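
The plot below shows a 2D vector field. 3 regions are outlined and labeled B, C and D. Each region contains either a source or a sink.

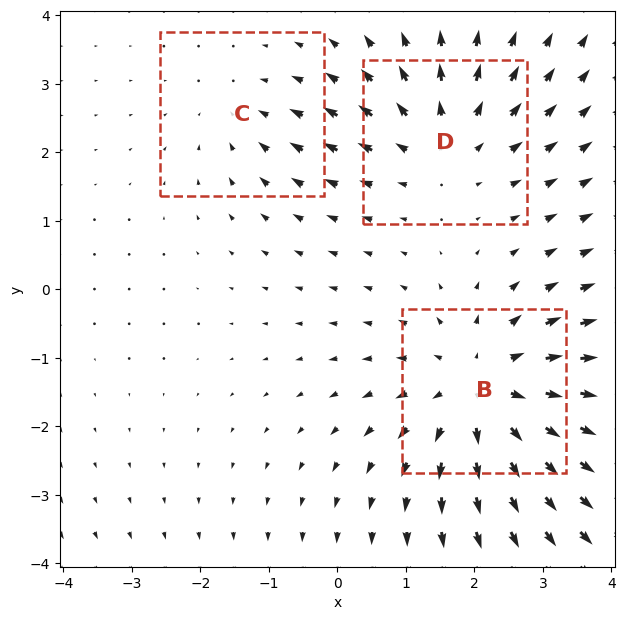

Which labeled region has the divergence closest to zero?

Divergence at each region's feature centre — B: about +4, C: about -2, D: about +3. Region C is closest to zero.

C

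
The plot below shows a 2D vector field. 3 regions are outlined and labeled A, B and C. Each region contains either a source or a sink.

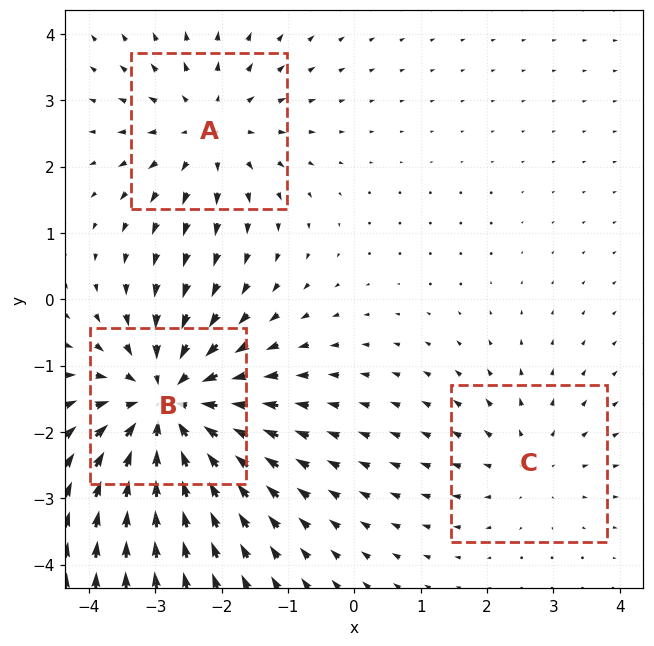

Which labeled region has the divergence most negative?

Divergence at each region's feature centre — A: about +3, B: about -5, C: about +2. Region B is most negative.

B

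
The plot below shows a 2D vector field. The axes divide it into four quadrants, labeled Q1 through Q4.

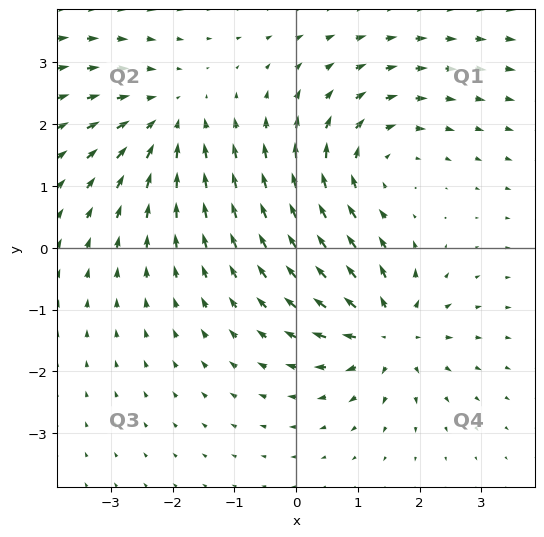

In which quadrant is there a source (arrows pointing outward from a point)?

The source sits at approximately (1.5, -1.4), which lies in quadrant Q4. The divergence there is about +5, positive as expected for a source.

Q4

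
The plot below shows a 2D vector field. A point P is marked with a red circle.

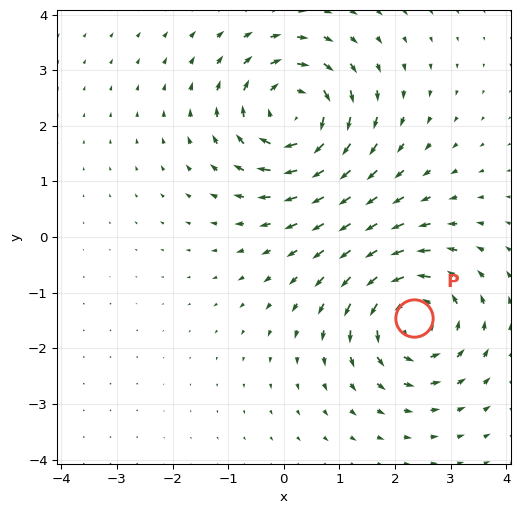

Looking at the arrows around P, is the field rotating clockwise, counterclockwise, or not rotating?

counterclockwise

Near P at (2.3, -1.5) the arrows circulate counterclockwise. The curl (z-component) there is about +5; positive curl means counterclockwise rotation.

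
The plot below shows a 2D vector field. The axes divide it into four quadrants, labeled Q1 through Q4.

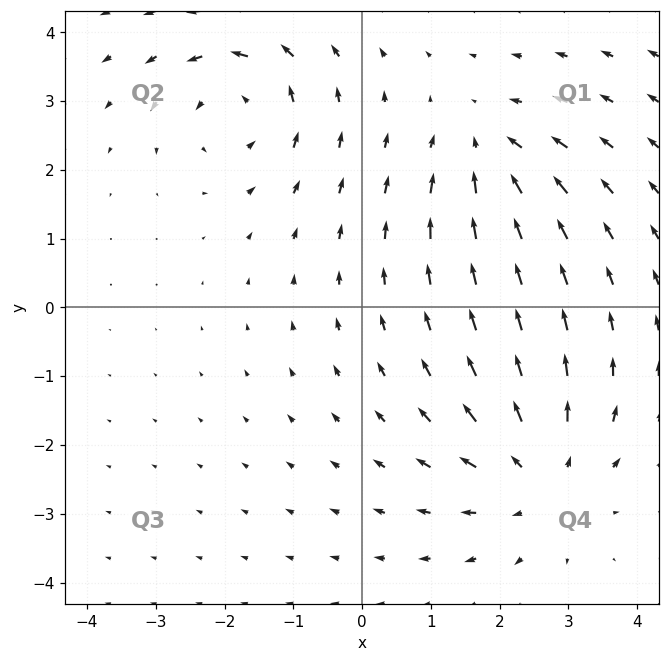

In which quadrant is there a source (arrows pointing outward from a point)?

The source sits at approximately (2.6, -2.5), which lies in quadrant Q4. The divergence there is about +4, positive as expected for a source.

Q4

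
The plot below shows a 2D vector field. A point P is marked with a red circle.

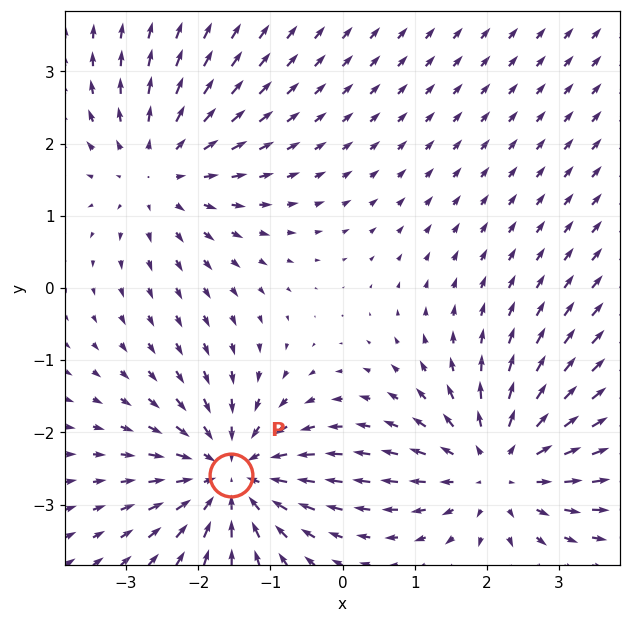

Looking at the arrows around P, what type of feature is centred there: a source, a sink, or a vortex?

sink

At P (-1.5, -2.6) the arrows converge inward. Divergence about -5, curl ≈0 — negative divergence with near-zero curl is a sink.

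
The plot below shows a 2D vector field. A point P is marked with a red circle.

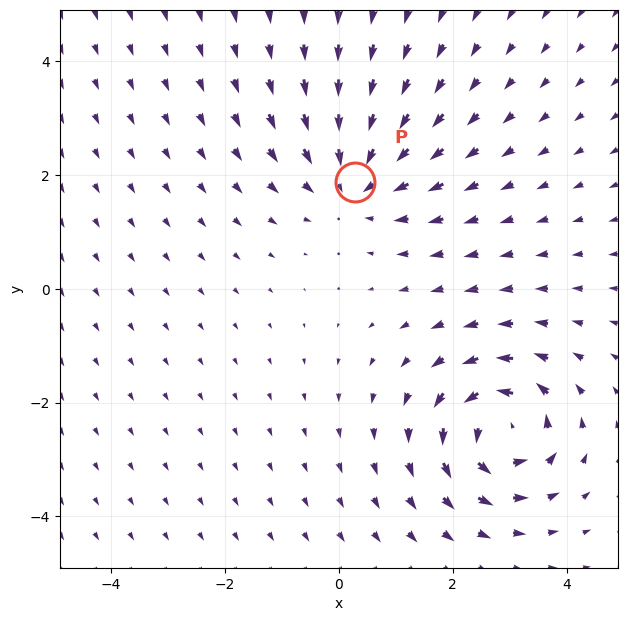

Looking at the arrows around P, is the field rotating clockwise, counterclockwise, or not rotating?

not rotating

Near P at (0.3, 1.9) the arrows show no circulation. The curl there is ≈0.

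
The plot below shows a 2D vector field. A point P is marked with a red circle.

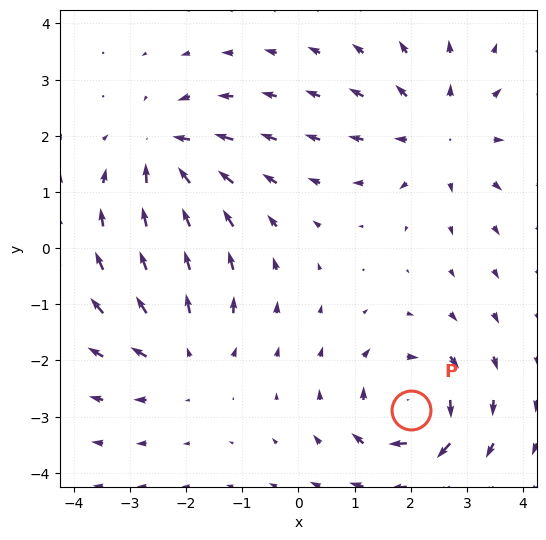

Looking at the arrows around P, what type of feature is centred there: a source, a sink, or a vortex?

vortex

At P (2.0, -2.9) the arrows circulate clockwise. Divergence ≈0, curl about -7 — near-zero divergence with nonzero curl is a vortex.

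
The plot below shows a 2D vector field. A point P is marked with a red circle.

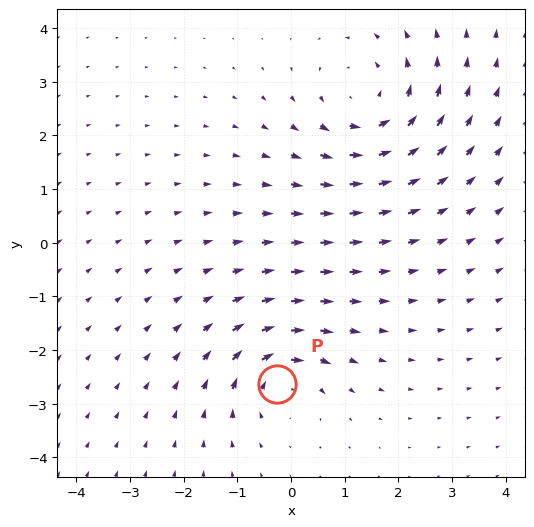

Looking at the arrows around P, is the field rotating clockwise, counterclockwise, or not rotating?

Near P at (-0.3, -2.6) the arrows circulate clockwise. The curl (z-component) there is about -4; negative curl means clockwise rotation.

clockwise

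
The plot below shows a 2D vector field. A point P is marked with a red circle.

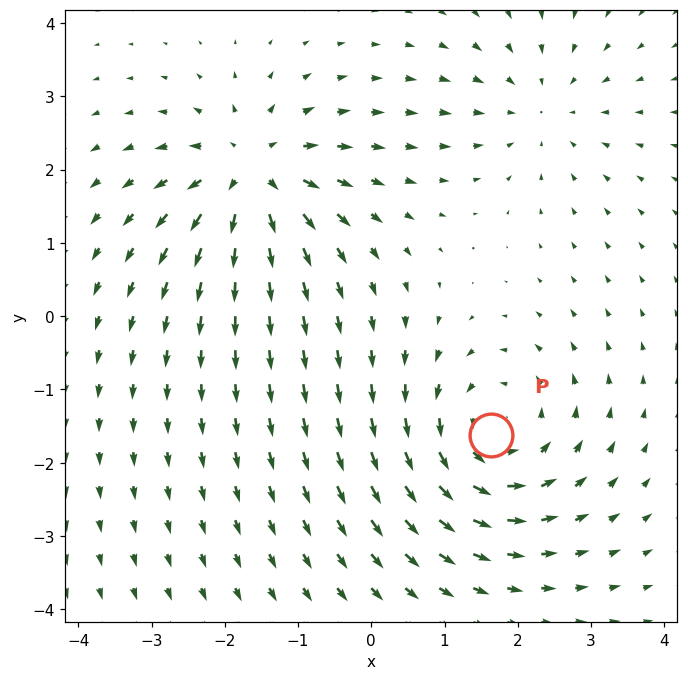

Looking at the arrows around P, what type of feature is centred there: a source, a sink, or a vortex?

At P (1.6, -1.6) the arrows circulate counterclockwise. Divergence ≈0, curl about +5 — near-zero divergence with nonzero curl is a vortex.

vortex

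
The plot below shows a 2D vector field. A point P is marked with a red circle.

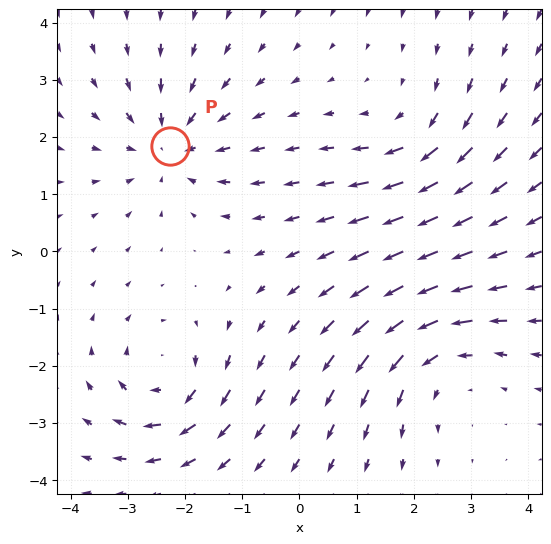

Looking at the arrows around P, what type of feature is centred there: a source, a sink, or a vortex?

At P (-2.3, 1.8) the arrows converge inward. Divergence about -4, curl ≈0 — negative divergence with near-zero curl is a sink.

sink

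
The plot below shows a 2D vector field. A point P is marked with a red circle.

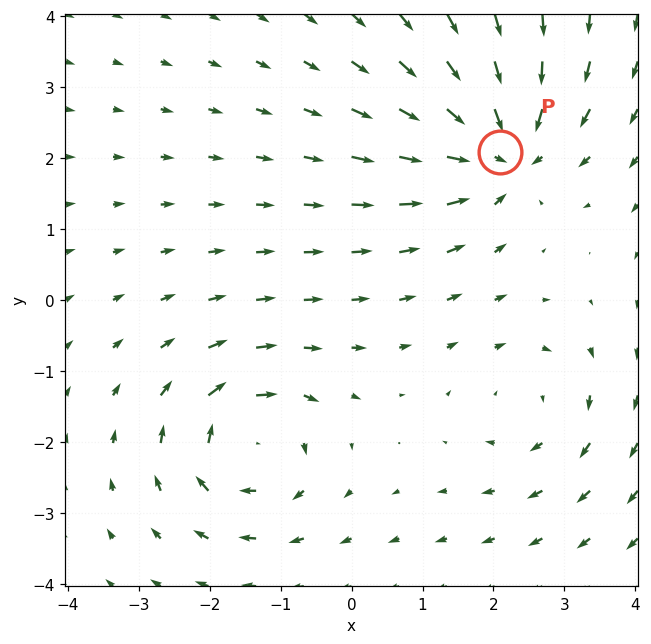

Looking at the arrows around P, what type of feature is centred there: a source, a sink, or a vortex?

At P (2.1, 2.1) the arrows converge inward. Divergence about -5, curl ≈0 — negative divergence with near-zero curl is a sink.

sink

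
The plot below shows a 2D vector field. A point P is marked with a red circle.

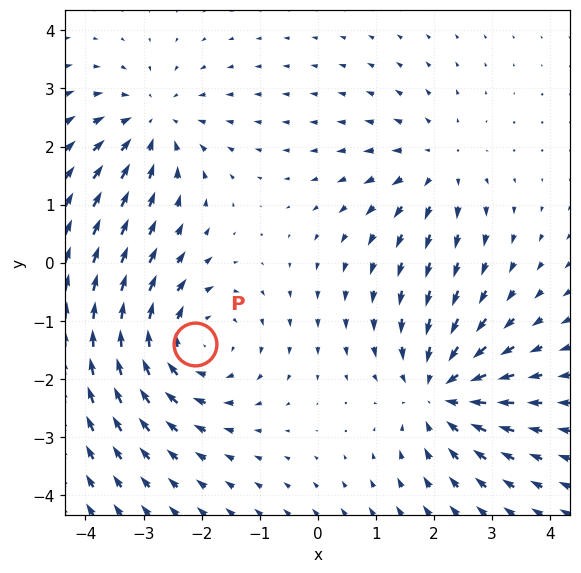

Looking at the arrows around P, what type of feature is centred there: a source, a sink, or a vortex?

At P (-2.1, -1.4) the arrows circulate clockwise. Divergence ≈0, curl about -4 — near-zero divergence with nonzero curl is a vortex.

vortex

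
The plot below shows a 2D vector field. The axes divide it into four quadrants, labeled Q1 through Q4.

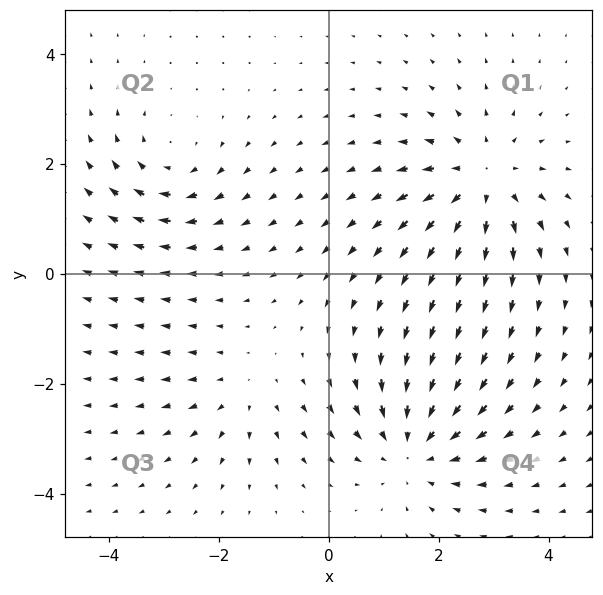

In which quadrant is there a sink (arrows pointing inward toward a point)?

Q4

The sink sits at approximately (1.6, -3.2), which lies in quadrant Q4. The divergence there is about -4, negative as expected for a sink.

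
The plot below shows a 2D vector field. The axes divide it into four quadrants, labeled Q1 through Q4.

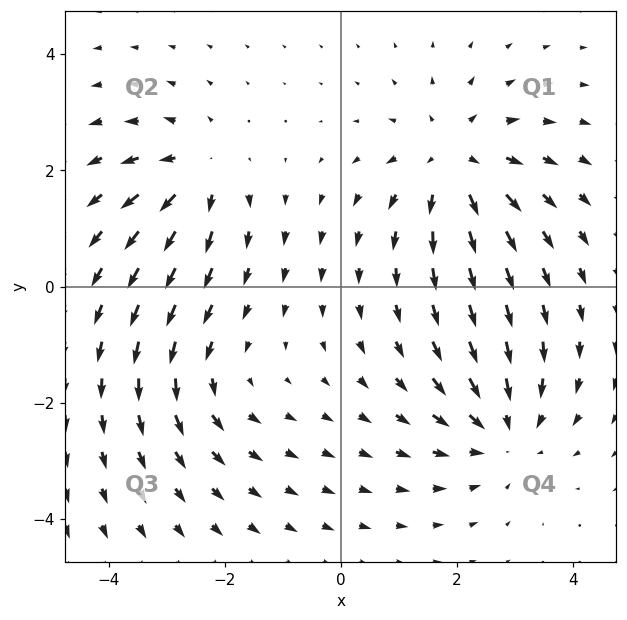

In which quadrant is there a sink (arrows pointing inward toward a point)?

Q4

The sink sits at approximately (2.8, -2.5), which lies in quadrant Q4. The divergence there is about -3, negative as expected for a sink.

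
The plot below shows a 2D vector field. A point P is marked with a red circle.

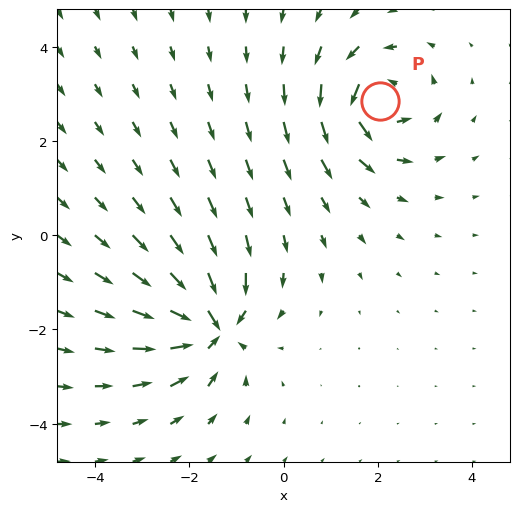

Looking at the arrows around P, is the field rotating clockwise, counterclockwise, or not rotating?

Near P at (2.0, 2.9) the arrows circulate counterclockwise. The curl (z-component) there is about +5; positive curl means counterclockwise rotation.

counterclockwise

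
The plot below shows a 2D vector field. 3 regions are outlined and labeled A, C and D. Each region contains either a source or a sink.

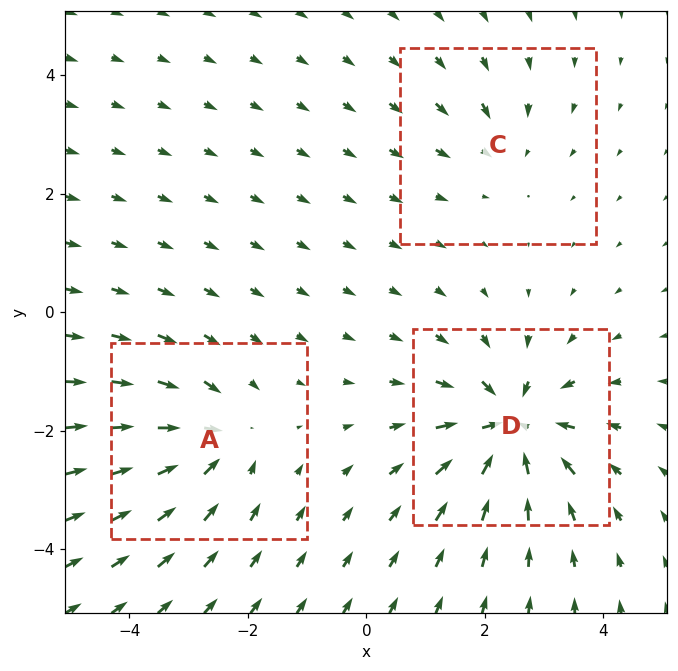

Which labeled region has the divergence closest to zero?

Divergence at each region's feature centre — A: about -4, C: about -2, D: about -6. Region C is closest to zero.

C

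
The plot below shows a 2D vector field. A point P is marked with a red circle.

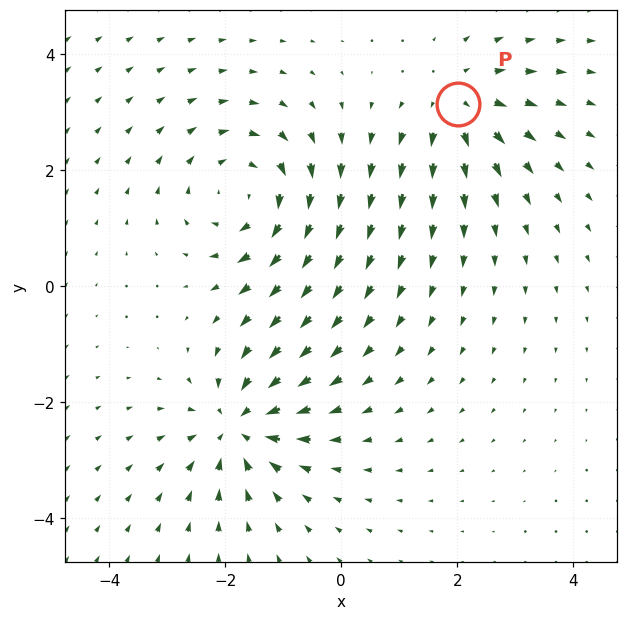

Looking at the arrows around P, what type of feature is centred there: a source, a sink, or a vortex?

At P (2.0, 3.1) the arrows spread outward. Divergence about +3, curl ≈0 — positive divergence with near-zero curl is a source.

source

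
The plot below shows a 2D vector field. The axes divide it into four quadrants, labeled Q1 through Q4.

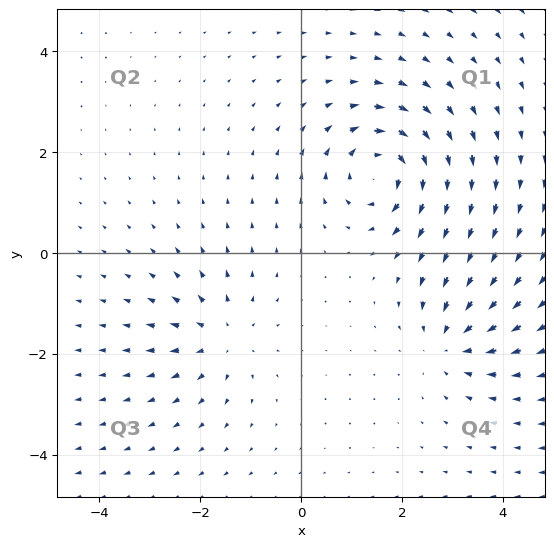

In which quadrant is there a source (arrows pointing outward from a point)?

The source sits at approximately (-1.6, -1.7), which lies in quadrant Q3. The divergence there is about +3, positive as expected for a source.

Q3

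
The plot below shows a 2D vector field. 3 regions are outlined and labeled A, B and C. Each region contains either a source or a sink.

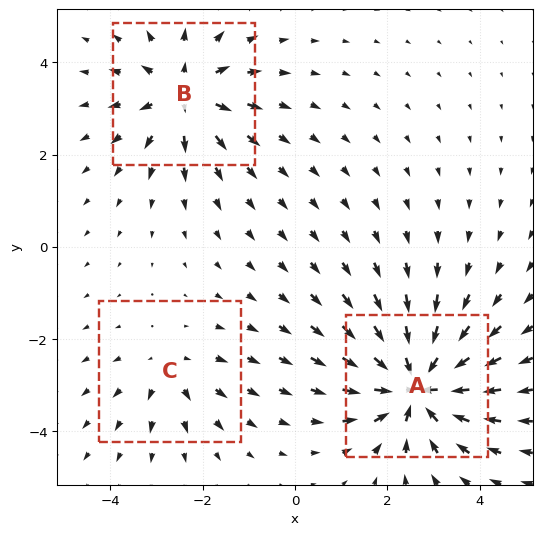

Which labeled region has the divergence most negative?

A

Divergence at each region's feature centre — A: about -5, B: about +4, C: about +2. Region A is most negative.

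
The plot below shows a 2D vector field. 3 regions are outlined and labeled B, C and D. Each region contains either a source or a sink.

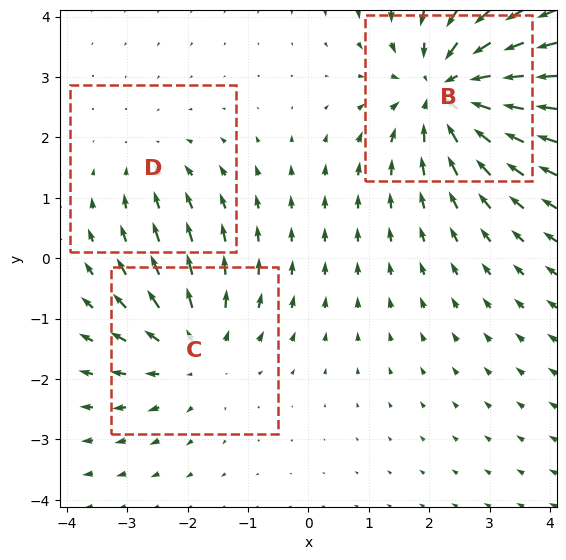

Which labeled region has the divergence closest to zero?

D

Divergence at each region's feature centre — B: about -4, C: about +3, D: about -2. Region D is closest to zero.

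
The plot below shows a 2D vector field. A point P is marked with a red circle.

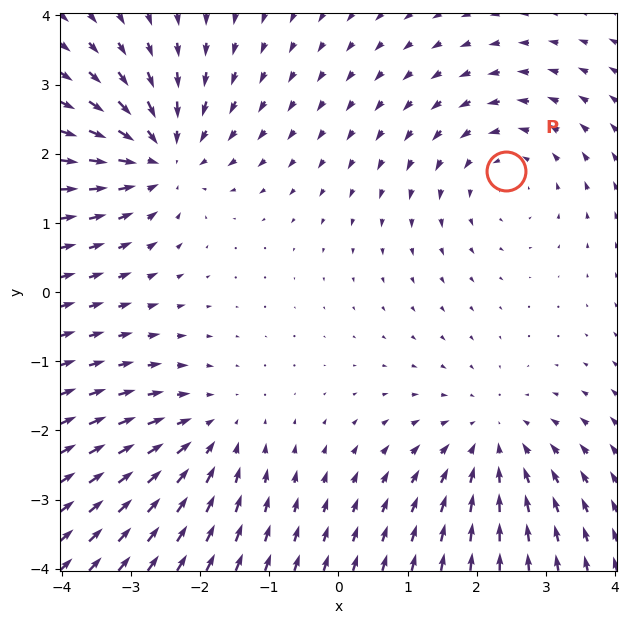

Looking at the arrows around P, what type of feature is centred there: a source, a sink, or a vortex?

vortex

At P (2.4, 1.7) the arrows circulate counterclockwise. Divergence ≈0, curl about +3 — near-zero divergence with nonzero curl is a vortex.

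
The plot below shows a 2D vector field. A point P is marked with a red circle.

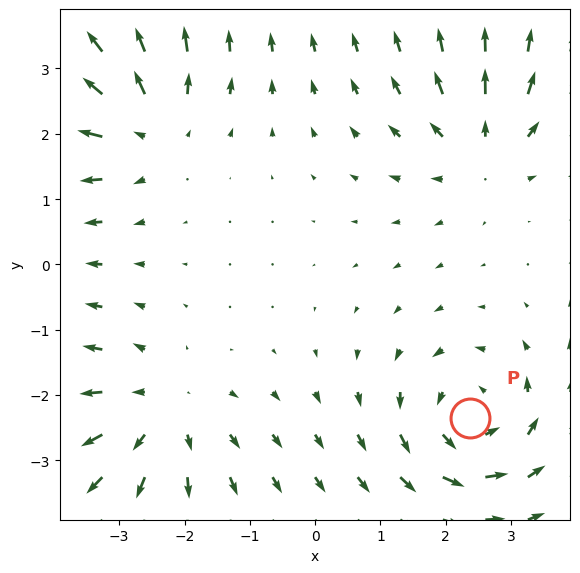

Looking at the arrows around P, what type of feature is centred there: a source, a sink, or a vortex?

vortex

At P (2.4, -2.4) the arrows circulate counterclockwise. Divergence ≈0, curl about +6 — near-zero divergence with nonzero curl is a vortex.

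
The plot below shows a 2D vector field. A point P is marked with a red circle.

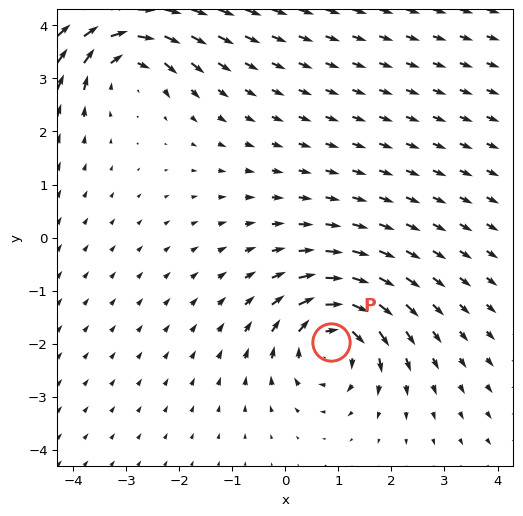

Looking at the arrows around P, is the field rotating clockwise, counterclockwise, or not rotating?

Near P at (0.9, -2.0) the arrows circulate clockwise. The curl (z-component) there is about -4; negative curl means clockwise rotation.

clockwise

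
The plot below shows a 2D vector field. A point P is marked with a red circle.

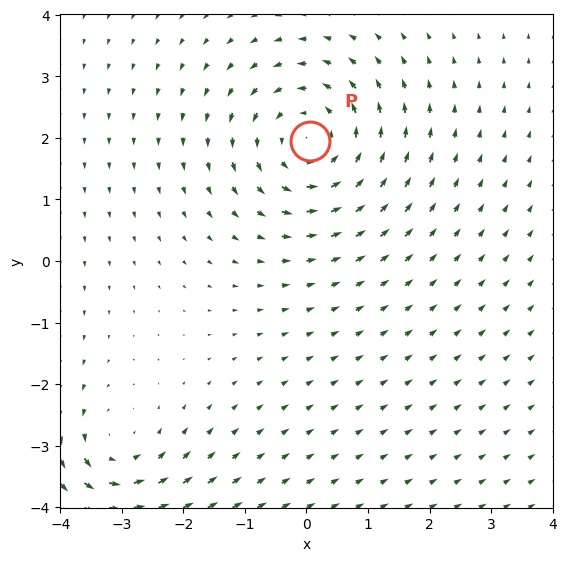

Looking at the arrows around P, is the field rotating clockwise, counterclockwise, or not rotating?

counterclockwise

Near P at (0.1, 2.0) the arrows circulate counterclockwise. The curl (z-component) there is about +3; positive curl means counterclockwise rotation.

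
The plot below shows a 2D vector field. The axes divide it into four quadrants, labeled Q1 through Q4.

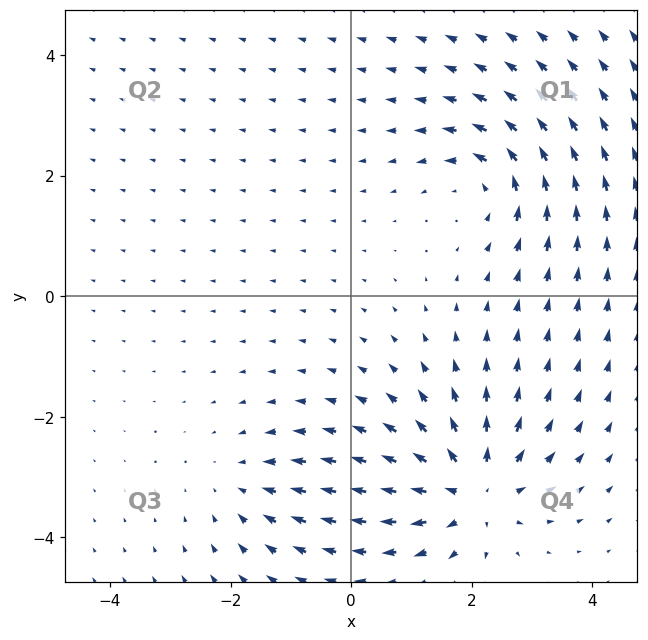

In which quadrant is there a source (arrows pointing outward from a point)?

The source sits at approximately (2.0, -3.2), which lies in quadrant Q4. The divergence there is about +5, positive as expected for a source.

Q4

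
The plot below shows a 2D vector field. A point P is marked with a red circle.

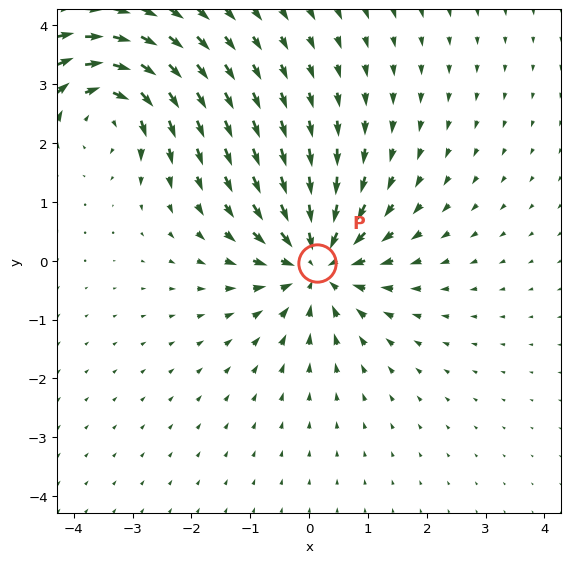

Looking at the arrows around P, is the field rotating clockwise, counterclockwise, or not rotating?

Near P at (0.1, -0.0) the arrows show no circulation. The curl there is ≈0.

not rotating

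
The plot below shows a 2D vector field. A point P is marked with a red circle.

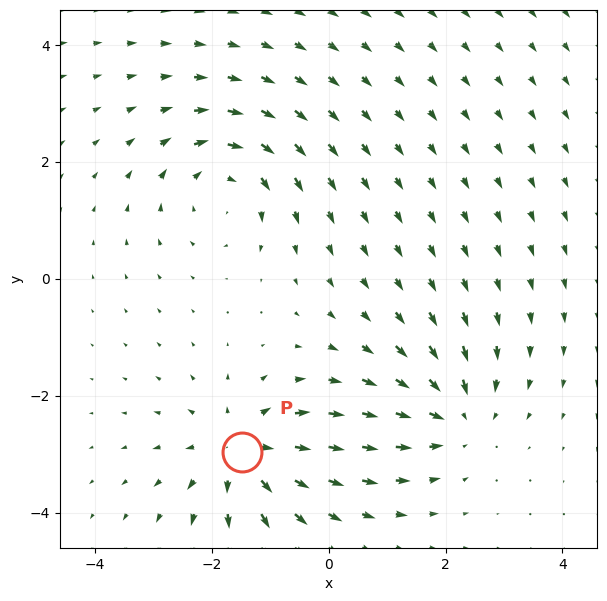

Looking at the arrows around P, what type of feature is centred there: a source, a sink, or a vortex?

source

At P (-1.5, -3.0) the arrows spread outward. Divergence about +5, curl ≈0 — positive divergence with near-zero curl is a source.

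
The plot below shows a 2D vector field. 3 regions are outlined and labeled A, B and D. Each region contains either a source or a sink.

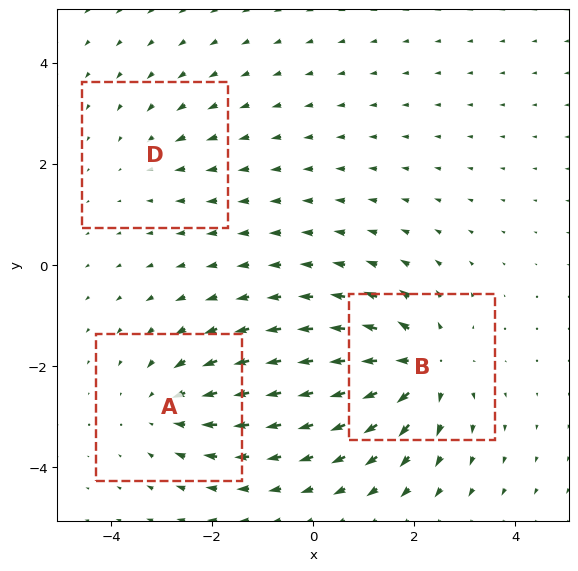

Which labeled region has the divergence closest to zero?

Divergence at each region's feature centre — A: about -3, B: about +5, D: about -2. Region D is closest to zero.

D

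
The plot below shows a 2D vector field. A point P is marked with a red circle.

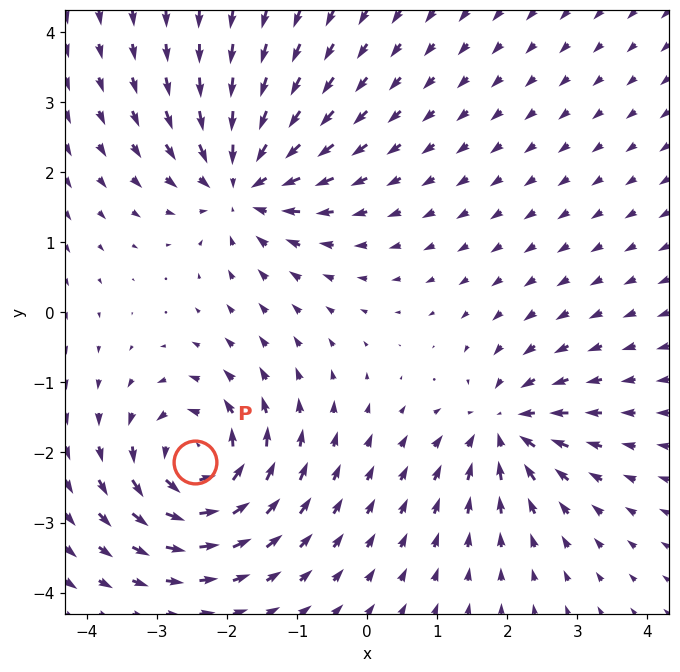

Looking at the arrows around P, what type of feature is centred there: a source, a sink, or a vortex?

At P (-2.5, -2.1) the arrows circulate counterclockwise. Divergence ≈0, curl about +7 — near-zero divergence with nonzero curl is a vortex.

vortex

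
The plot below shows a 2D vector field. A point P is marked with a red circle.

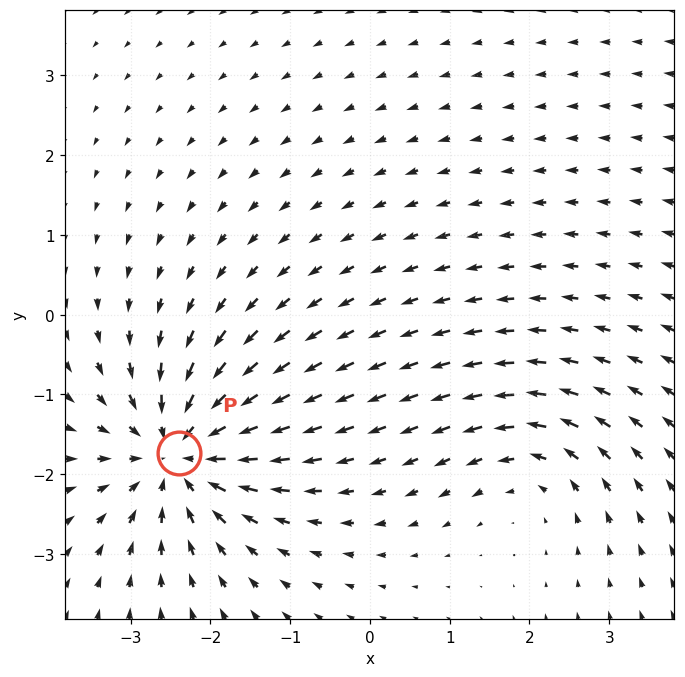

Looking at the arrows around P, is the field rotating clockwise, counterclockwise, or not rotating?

Near P at (-2.4, -1.7) the arrows show no circulation. The curl there is ≈0.

not rotating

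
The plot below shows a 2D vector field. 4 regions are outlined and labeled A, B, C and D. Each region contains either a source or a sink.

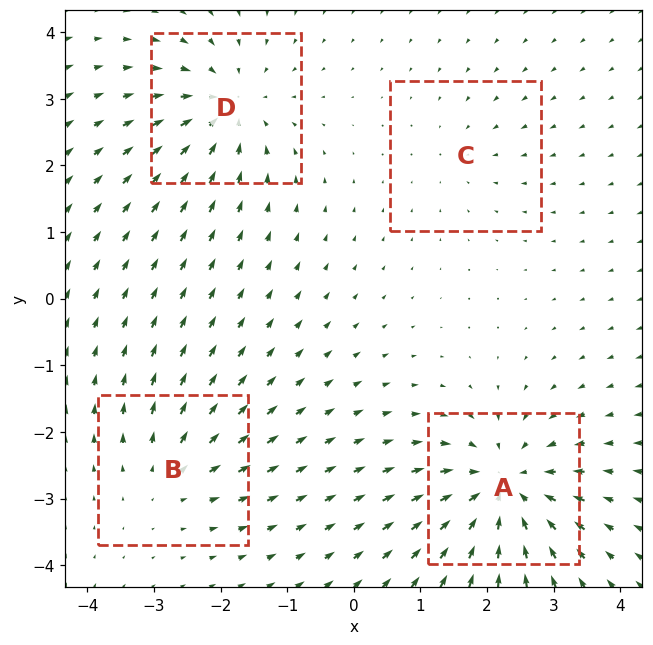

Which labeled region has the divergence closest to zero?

C

Divergence at each region's feature centre — A: about -7, B: about +4, C: about -2, D: about -5. Region C is closest to zero.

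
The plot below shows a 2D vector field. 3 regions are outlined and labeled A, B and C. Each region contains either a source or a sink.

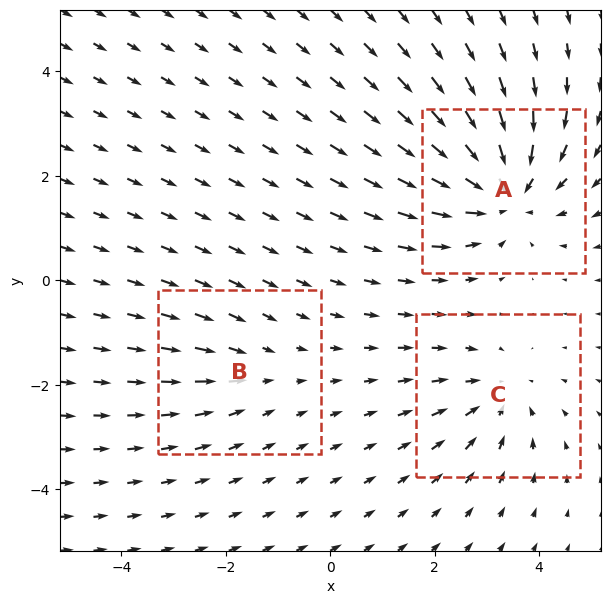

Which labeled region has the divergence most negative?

Divergence at each region's feature centre — A: about -5, B: about -2, C: about -3. Region A is most negative.

A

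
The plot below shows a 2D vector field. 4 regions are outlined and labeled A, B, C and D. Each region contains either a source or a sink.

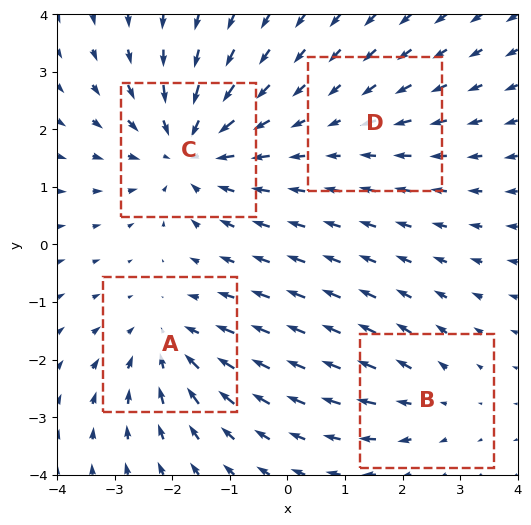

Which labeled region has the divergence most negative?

Divergence at each region's feature centre — A: about -4, B: about +3, C: about -6, D: about -2. Region C is most negative.

C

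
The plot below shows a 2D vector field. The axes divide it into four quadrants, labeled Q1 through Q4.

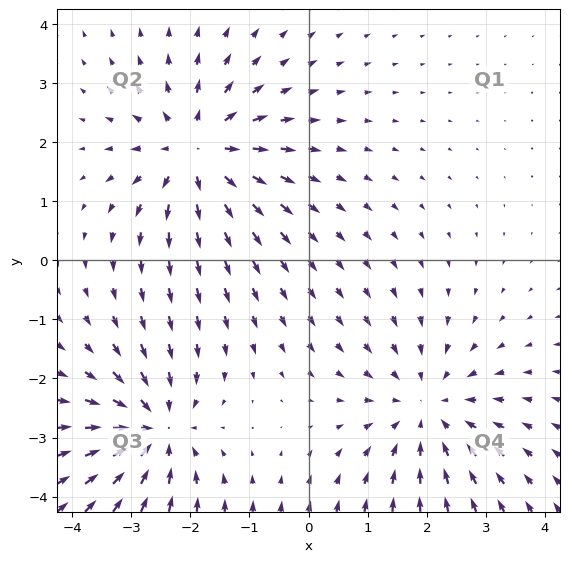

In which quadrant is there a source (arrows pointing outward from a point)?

Q2

The source sits at approximately (-1.9, 1.8), which lies in quadrant Q2. The divergence there is about +5, positive as expected for a source.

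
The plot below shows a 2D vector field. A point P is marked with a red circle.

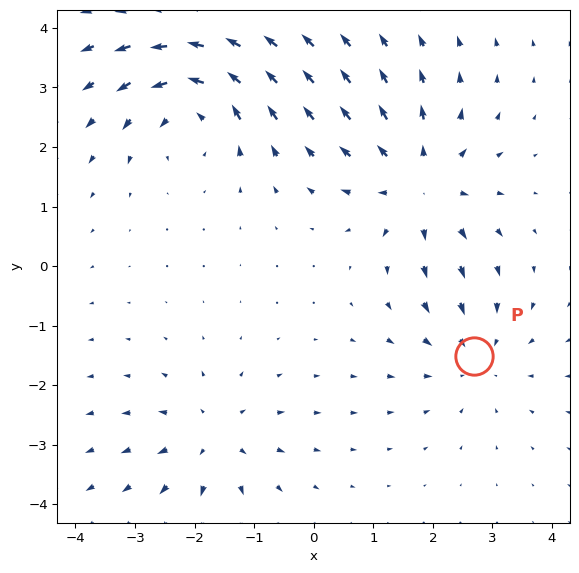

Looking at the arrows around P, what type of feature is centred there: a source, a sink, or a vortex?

sink

At P (2.7, -1.5) the arrows converge inward. Divergence about -3, curl ≈0 — negative divergence with near-zero curl is a sink.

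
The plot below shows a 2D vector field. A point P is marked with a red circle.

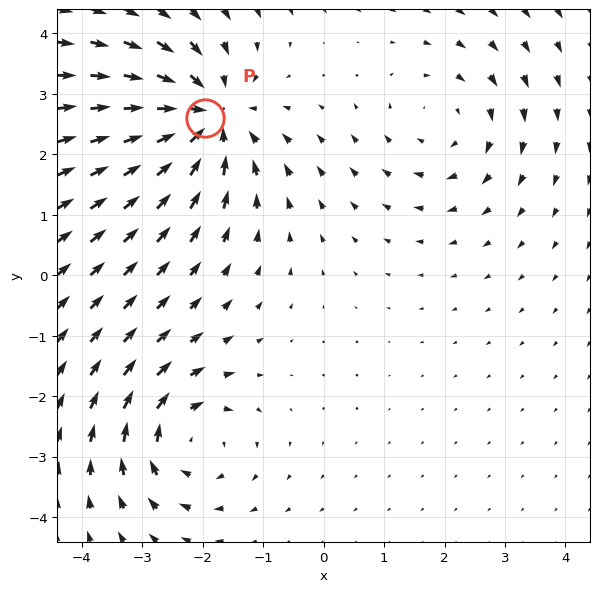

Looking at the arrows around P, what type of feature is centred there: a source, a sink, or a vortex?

At P (-2.0, 2.6) the arrows converge inward. Divergence about -4, curl ≈0 — negative divergence with near-zero curl is a sink.

sink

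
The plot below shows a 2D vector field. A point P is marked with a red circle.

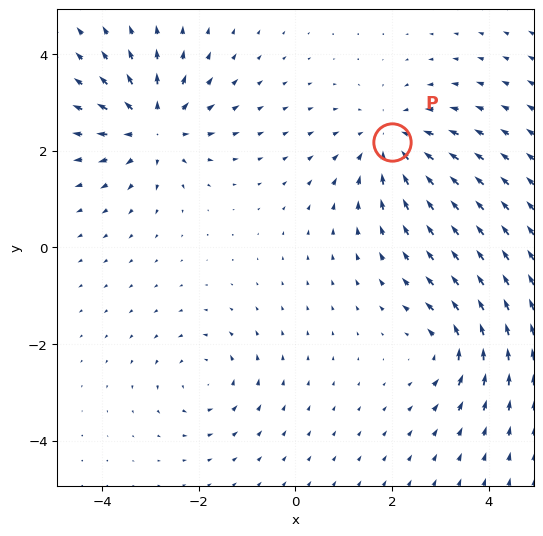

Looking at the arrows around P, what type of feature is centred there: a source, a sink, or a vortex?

sink

At P (2.0, 2.2) the arrows converge inward. Divergence about -4, curl ≈0 — negative divergence with near-zero curl is a sink.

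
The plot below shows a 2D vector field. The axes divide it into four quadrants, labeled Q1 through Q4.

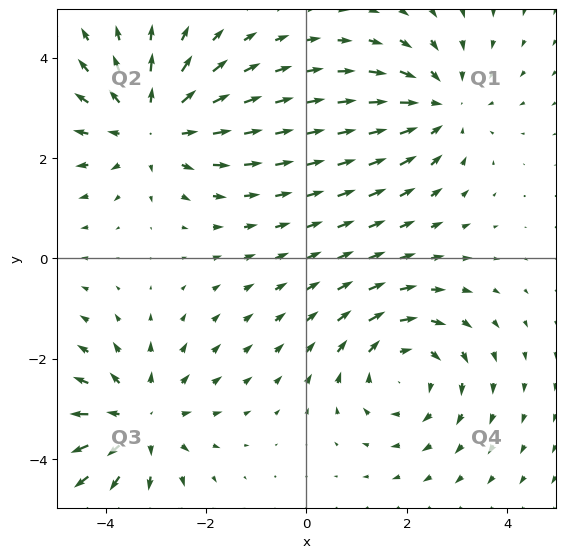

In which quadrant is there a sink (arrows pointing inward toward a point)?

Q1

The sink sits at approximately (2.7, 3.0), which lies in quadrant Q1. The divergence there is about -3, negative as expected for a sink.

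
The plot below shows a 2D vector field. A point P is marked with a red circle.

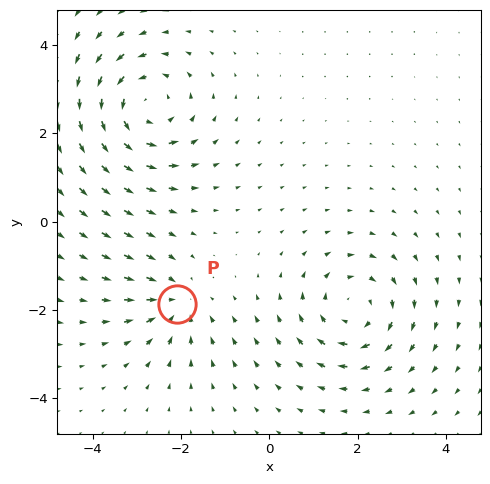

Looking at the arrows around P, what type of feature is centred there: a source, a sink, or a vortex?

sink

At P (-2.1, -1.9) the arrows converge inward. Divergence about -3, curl ≈0 — negative divergence with near-zero curl is a sink.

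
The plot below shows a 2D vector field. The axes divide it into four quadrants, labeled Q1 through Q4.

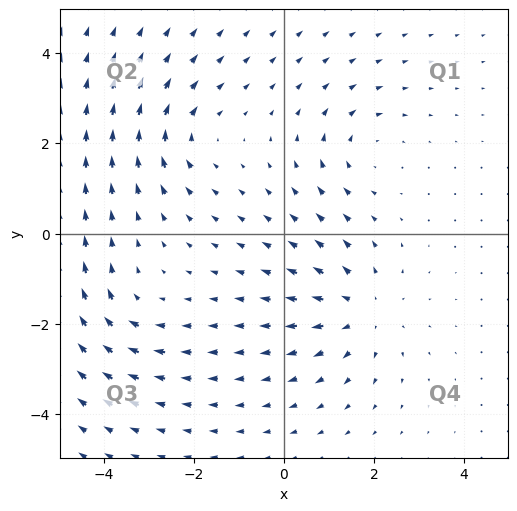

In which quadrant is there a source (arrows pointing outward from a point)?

Q4

The source sits at approximately (1.7, -1.7), which lies in quadrant Q4. The divergence there is about +4, positive as expected for a source.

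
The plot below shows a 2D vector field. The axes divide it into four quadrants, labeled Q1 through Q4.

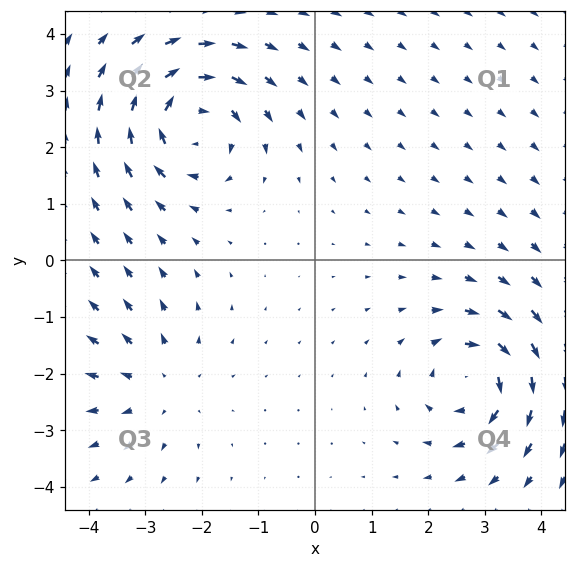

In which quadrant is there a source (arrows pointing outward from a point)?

The source sits at approximately (-2.8, -2.2), which lies in quadrant Q3. The divergence there is about +3, positive as expected for a source.

Q3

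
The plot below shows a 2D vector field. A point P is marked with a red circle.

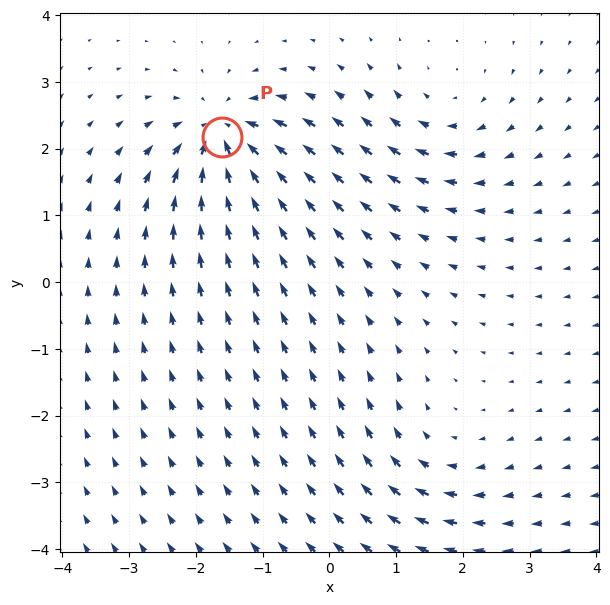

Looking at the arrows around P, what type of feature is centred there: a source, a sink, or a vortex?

sink

At P (-1.6, 2.2) the arrows converge inward. Divergence about -7, curl ≈0 — negative divergence with near-zero curl is a sink.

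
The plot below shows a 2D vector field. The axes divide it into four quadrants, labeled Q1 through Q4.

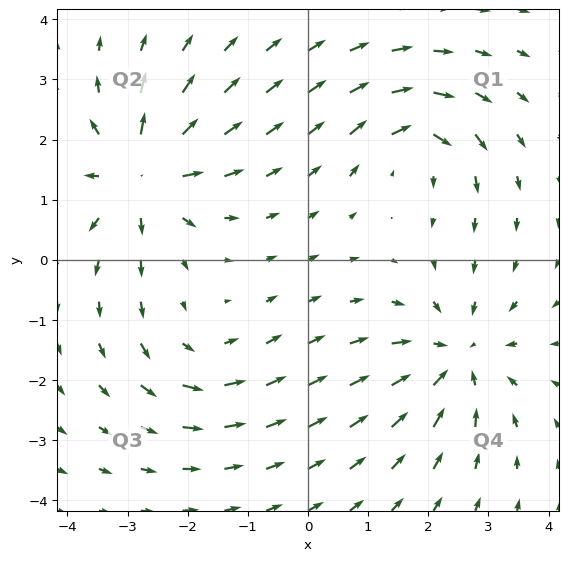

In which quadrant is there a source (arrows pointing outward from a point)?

The source sits at approximately (-2.8, 1.4), which lies in quadrant Q2. The divergence there is about +6, positive as expected for a source.

Q2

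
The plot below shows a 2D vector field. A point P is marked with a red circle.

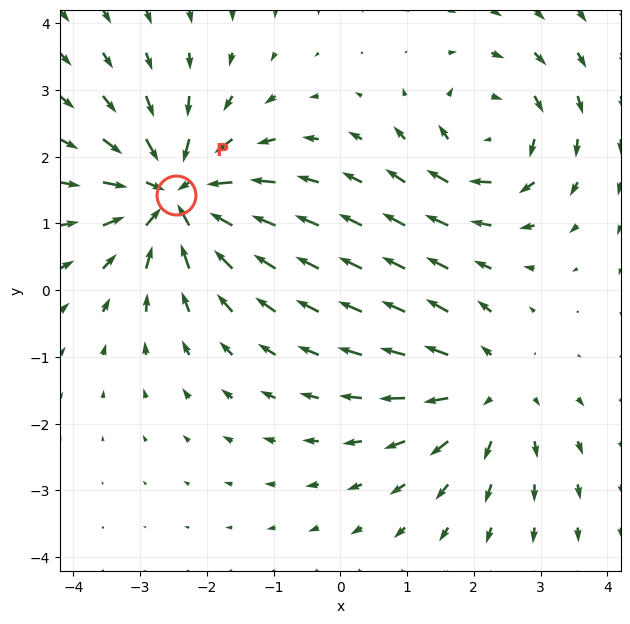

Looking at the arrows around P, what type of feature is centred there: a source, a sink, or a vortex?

At P (-2.5, 1.4) the arrows converge inward. Divergence about -5, curl ≈0 — negative divergence with near-zero curl is a sink.

sink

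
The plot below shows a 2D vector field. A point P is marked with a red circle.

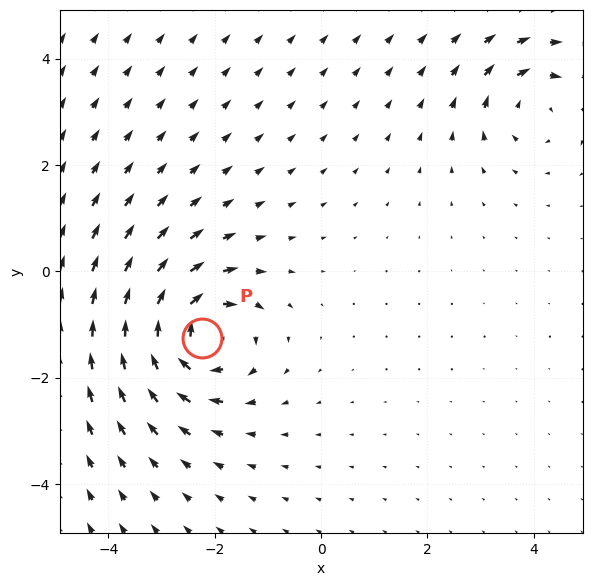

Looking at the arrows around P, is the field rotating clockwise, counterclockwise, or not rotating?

clockwise

Near P at (-2.2, -1.3) the arrows circulate clockwise. The curl (z-component) there is about -6; negative curl means clockwise rotation.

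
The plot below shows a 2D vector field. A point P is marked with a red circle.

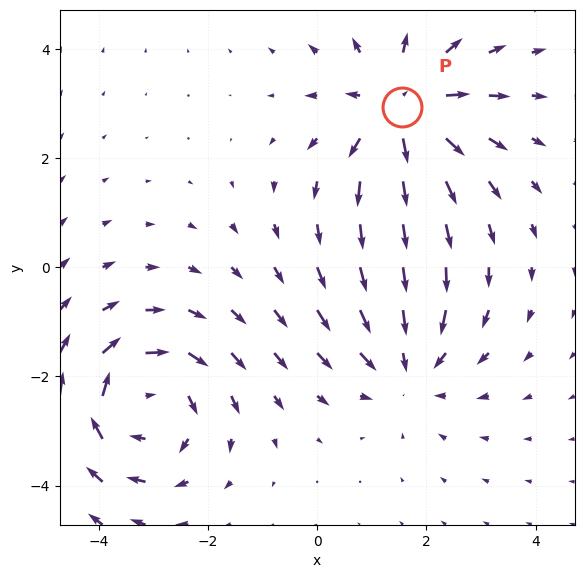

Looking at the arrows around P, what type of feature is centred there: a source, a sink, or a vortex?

source

At P (1.6, 2.9) the arrows spread outward. Divergence about +4, curl ≈0 — positive divergence with near-zero curl is a source.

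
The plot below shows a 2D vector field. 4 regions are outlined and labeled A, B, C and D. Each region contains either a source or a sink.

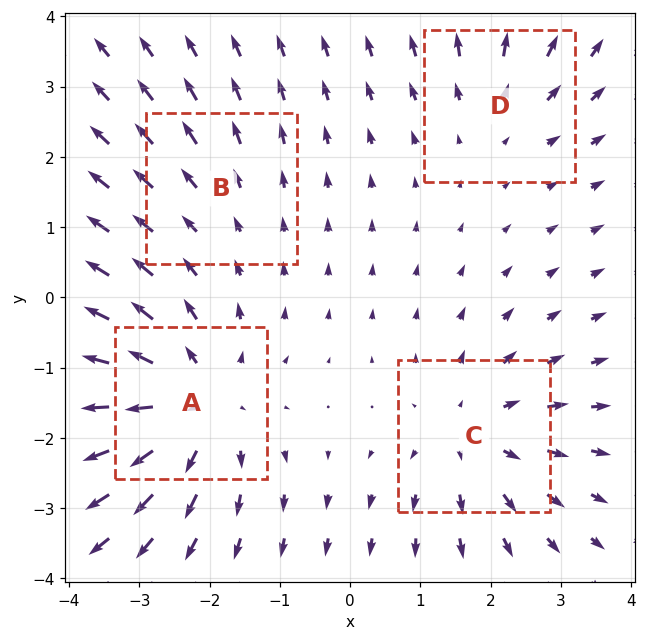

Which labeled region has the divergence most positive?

Divergence at each region's feature centre — A: about +6, B: about +2, C: about +5, D: about +3. Region A is most positive.

A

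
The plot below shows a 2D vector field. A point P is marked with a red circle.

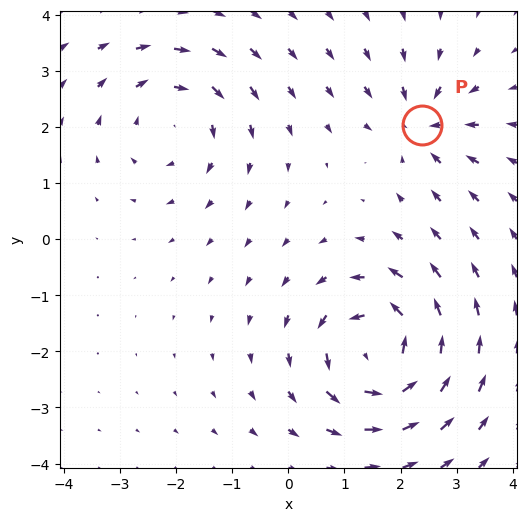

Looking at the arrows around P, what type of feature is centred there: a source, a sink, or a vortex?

sink

At P (2.4, 2.0) the arrows converge inward. Divergence about -4, curl ≈0 — negative divergence with near-zero curl is a sink.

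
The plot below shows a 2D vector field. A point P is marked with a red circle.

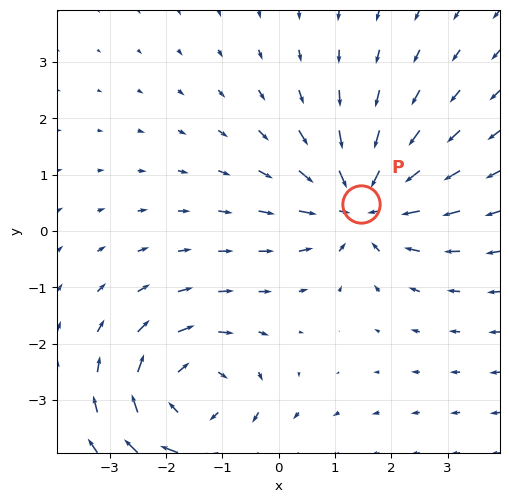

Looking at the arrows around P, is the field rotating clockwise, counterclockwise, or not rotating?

not rotating

Near P at (1.5, 0.5) the arrows show no circulation. The curl there is ≈0.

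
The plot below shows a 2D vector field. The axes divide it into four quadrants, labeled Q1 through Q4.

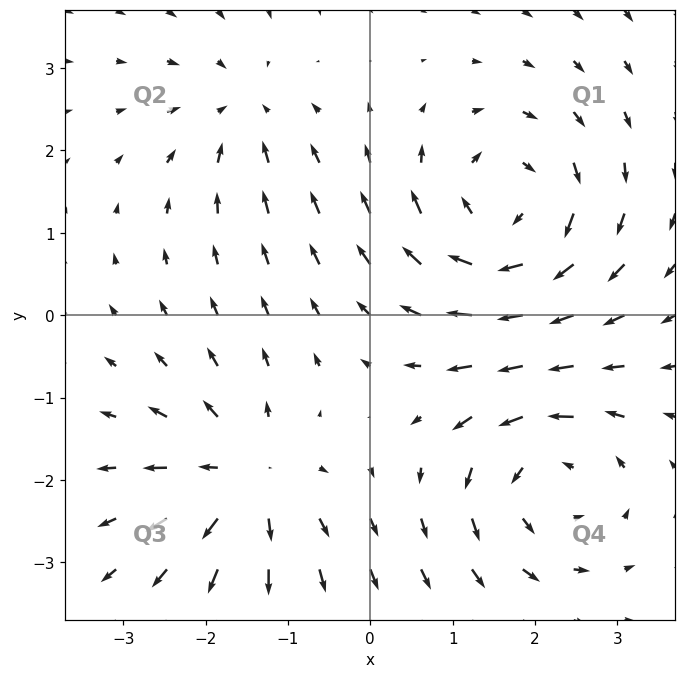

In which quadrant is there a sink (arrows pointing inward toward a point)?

Q2

The sink sits at approximately (-1.6, 2.5), which lies in quadrant Q2. The divergence there is about -4, negative as expected for a sink.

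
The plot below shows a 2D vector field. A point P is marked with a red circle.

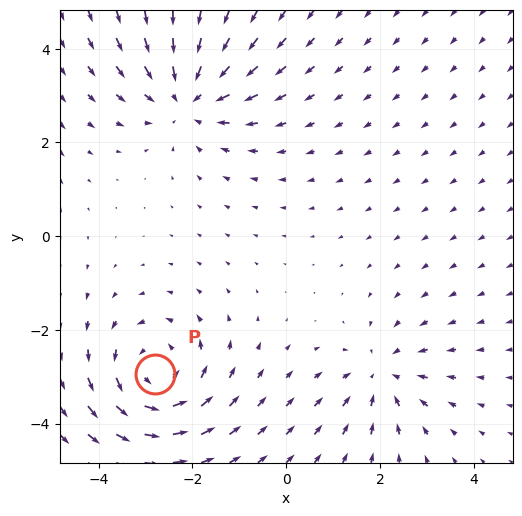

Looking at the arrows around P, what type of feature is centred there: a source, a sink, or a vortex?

At P (-2.8, -2.9) the arrows circulate counterclockwise. Divergence ≈0, curl about +4 — near-zero divergence with nonzero curl is a vortex.

vortex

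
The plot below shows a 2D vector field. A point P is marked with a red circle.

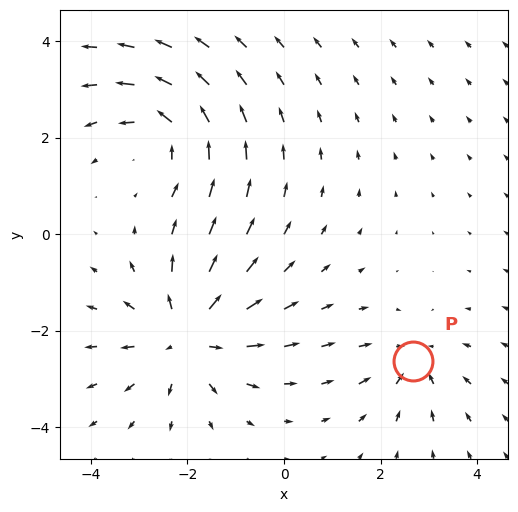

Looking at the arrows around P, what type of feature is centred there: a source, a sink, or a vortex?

At P (2.7, -2.6) the arrows converge inward. Divergence about -3, curl ≈0 — negative divergence with near-zero curl is a sink.

sink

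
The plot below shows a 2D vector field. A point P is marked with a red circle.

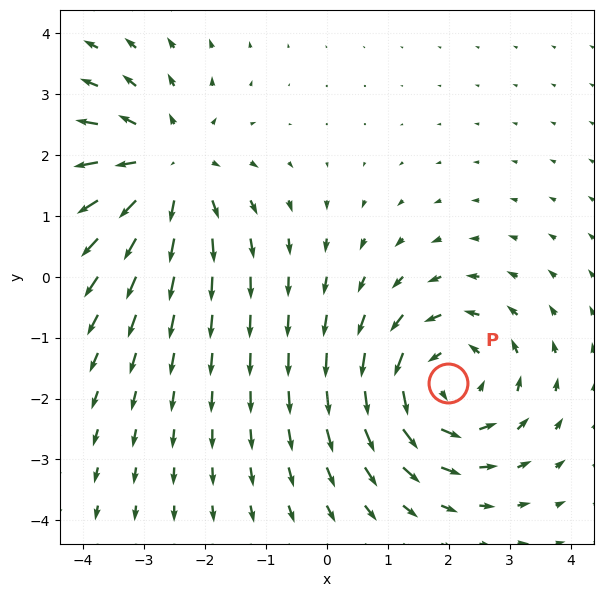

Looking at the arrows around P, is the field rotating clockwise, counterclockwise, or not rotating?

Near P at (2.0, -1.8) the arrows circulate counterclockwise. The curl (z-component) there is about +4; positive curl means counterclockwise rotation.

counterclockwise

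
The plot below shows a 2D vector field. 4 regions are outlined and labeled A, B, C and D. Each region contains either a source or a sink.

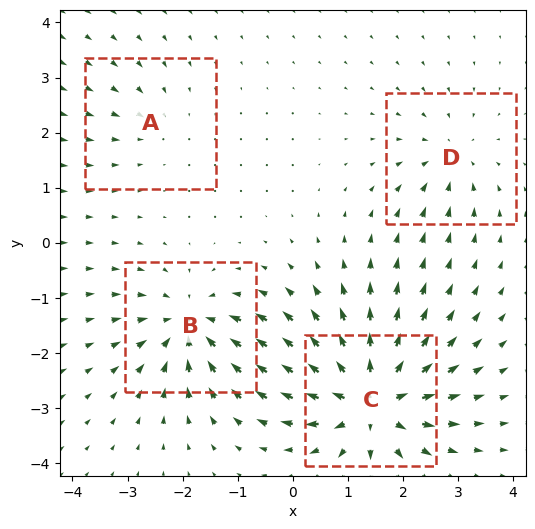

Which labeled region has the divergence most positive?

C

Divergence at each region's feature centre — A: about -2, B: about -6, C: about +8, D: about -4. Region C is most positive.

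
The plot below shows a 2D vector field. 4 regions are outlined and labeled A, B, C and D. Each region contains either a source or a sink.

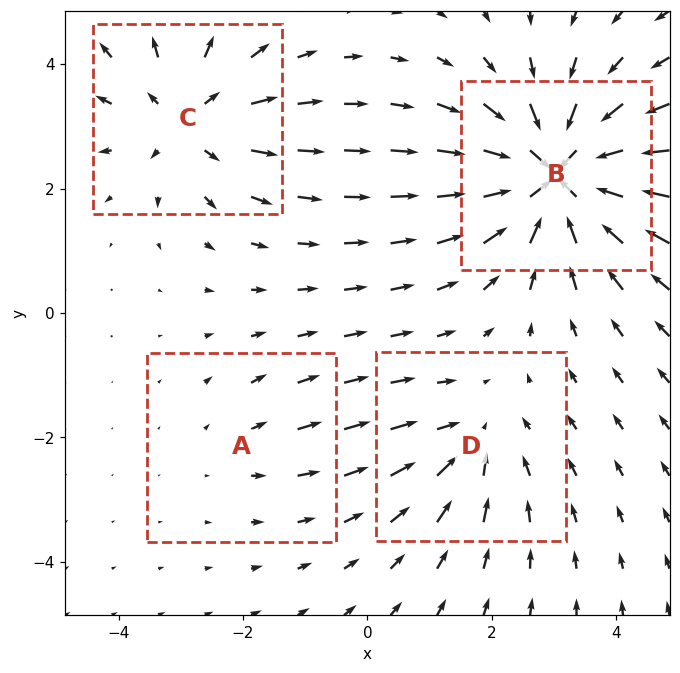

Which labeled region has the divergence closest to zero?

A

Divergence at each region's feature centre — A: about +2, B: about -7, C: about +4, D: about -3. Region A is closest to zero.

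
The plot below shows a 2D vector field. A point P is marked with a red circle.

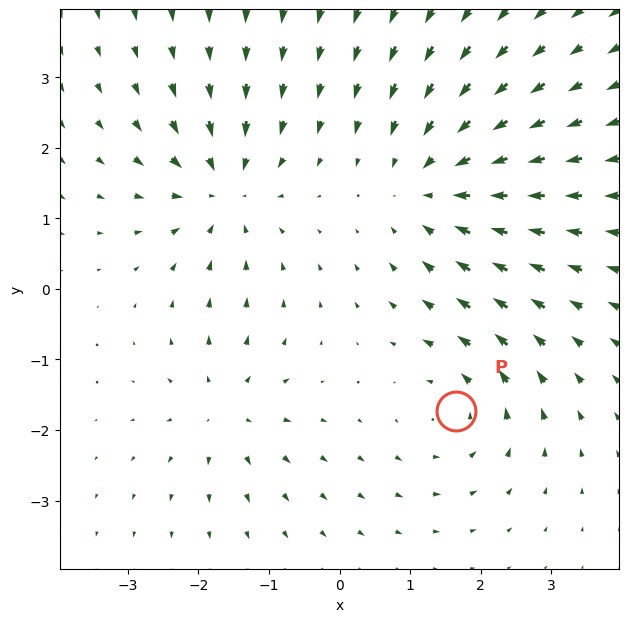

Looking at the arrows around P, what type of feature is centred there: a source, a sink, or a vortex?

vortex

At P (1.6, -1.7) the arrows circulate counterclockwise. Divergence ≈0, curl about +4 — near-zero divergence with nonzero curl is a vortex.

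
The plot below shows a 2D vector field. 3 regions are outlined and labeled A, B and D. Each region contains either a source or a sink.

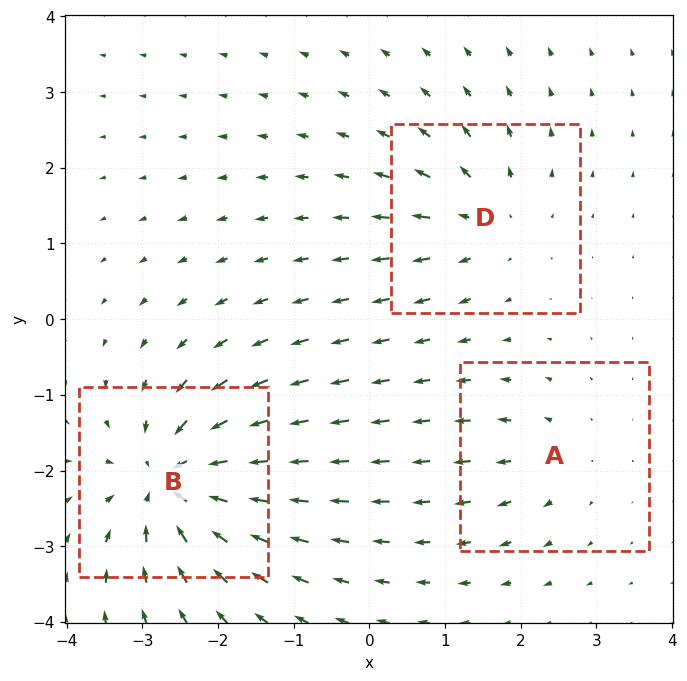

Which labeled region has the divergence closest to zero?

Divergence at each region's feature centre — A: about +2, B: about -6, D: about +4. Region A is closest to zero.

A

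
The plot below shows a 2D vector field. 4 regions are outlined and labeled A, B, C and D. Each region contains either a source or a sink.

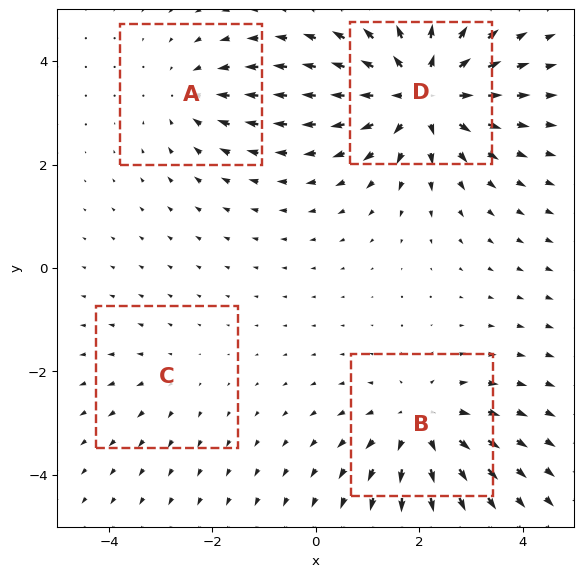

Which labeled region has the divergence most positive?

D

Divergence at each region's feature centre — A: about -3, B: about +4, C: about +2, D: about +7. Region D is most positive.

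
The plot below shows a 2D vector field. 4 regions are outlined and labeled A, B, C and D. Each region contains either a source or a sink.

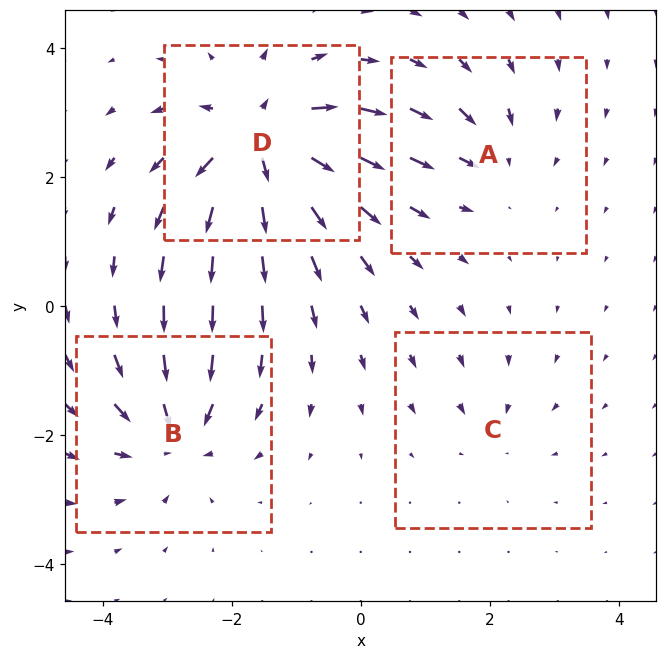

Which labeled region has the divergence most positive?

Divergence at each region's feature centre — A: about -4, B: about -6, C: about -3, D: about +9. Region D is most positive.

D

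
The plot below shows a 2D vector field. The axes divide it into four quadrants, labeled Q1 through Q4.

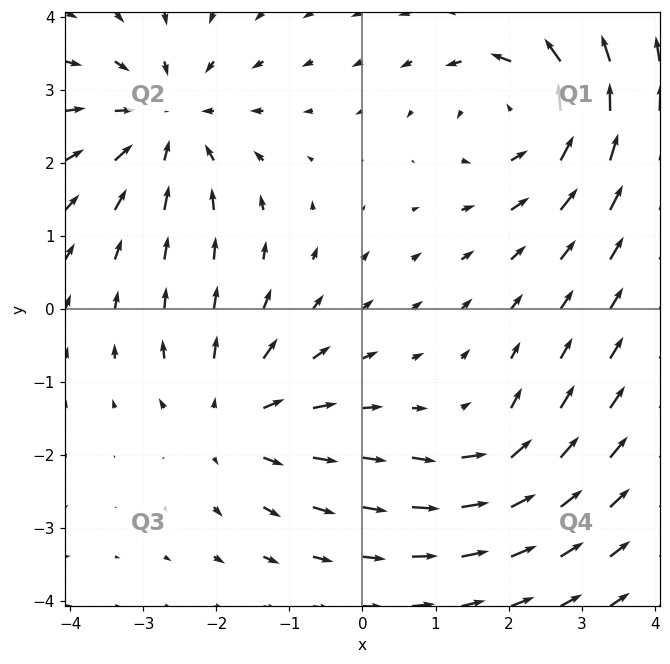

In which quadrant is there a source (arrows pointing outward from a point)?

Q3

The source sits at approximately (-1.8, -1.5), which lies in quadrant Q3. The divergence there is about +4, positive as expected for a source.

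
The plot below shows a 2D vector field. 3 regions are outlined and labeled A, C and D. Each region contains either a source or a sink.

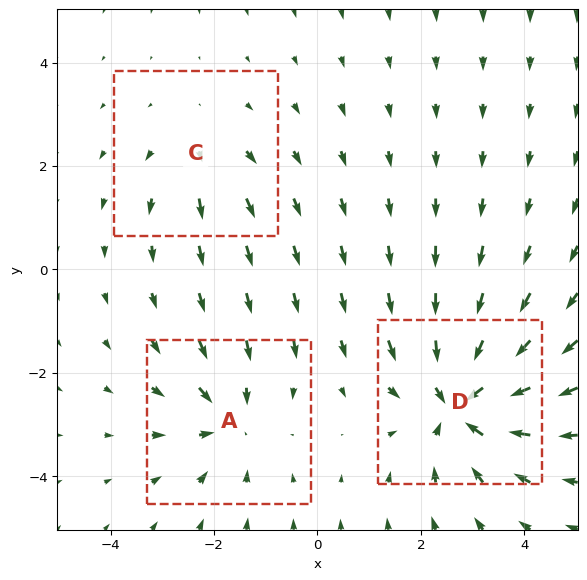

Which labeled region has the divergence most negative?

D

Divergence at each region's feature centre — A: about -3, C: about +2, D: about -5. Region D is most negative.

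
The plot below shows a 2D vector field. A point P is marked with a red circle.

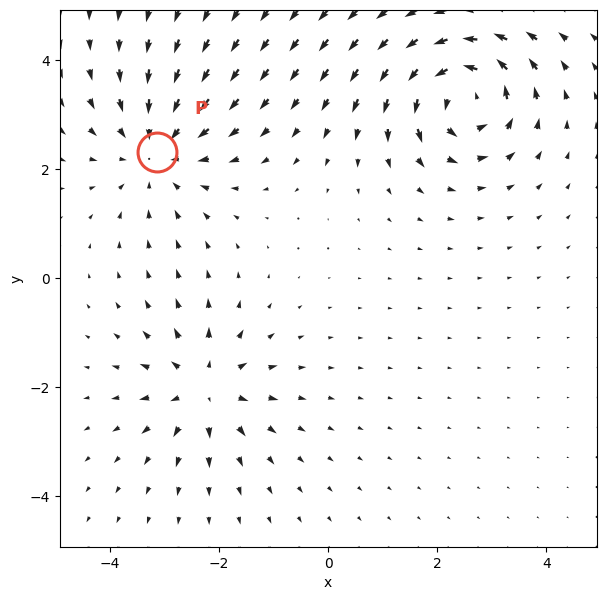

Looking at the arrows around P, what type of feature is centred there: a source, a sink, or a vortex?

At P (-3.1, 2.3) the arrows converge inward. Divergence about -3, curl ≈0 — negative divergence with near-zero curl is a sink.

sink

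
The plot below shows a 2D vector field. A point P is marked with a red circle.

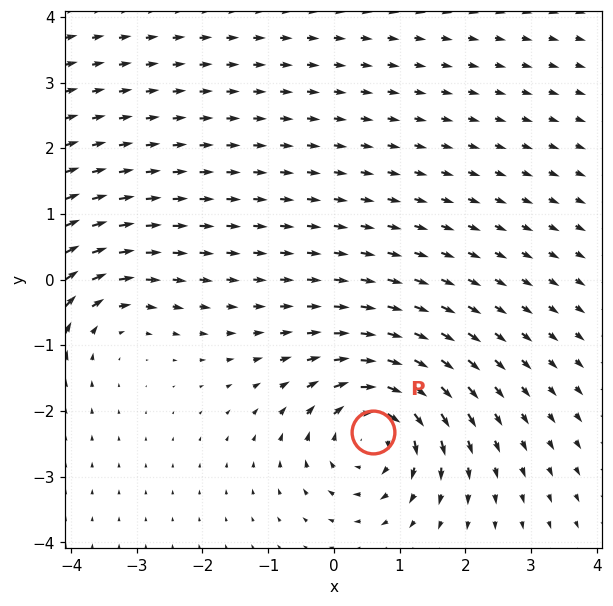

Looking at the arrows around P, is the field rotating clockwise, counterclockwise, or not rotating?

clockwise

Near P at (0.6, -2.3) the arrows circulate clockwise. The curl (z-component) there is about -6; negative curl means clockwise rotation.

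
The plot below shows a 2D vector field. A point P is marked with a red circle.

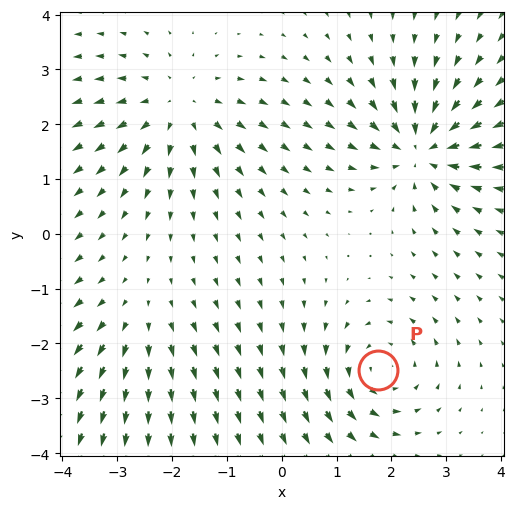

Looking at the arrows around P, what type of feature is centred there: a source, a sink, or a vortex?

At P (1.8, -2.5) the arrows circulate counterclockwise. Divergence ≈0, curl about +4 — near-zero divergence with nonzero curl is a vortex.

vortex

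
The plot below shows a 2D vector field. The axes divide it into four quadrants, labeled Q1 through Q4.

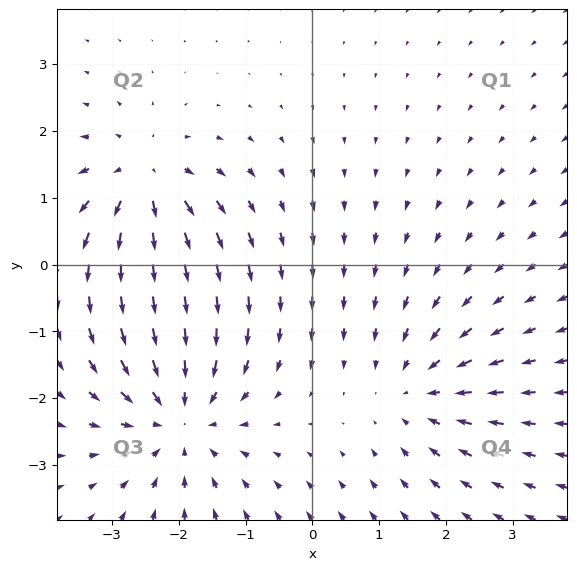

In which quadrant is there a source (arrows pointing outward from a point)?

The source sits at approximately (-2.5, 1.2), which lies in quadrant Q2. The divergence there is about +5, positive as expected for a source.

Q2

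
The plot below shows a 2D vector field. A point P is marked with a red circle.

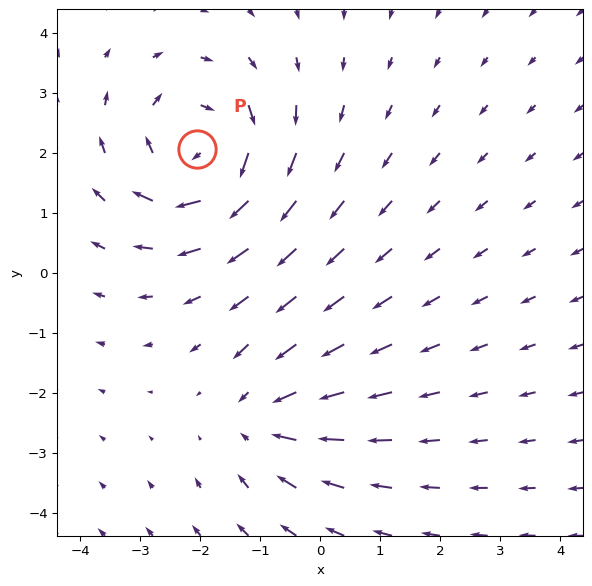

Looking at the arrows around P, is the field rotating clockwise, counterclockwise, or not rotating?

clockwise

Near P at (-2.1, 2.1) the arrows circulate clockwise. The curl (z-component) there is about -4; negative curl means clockwise rotation.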